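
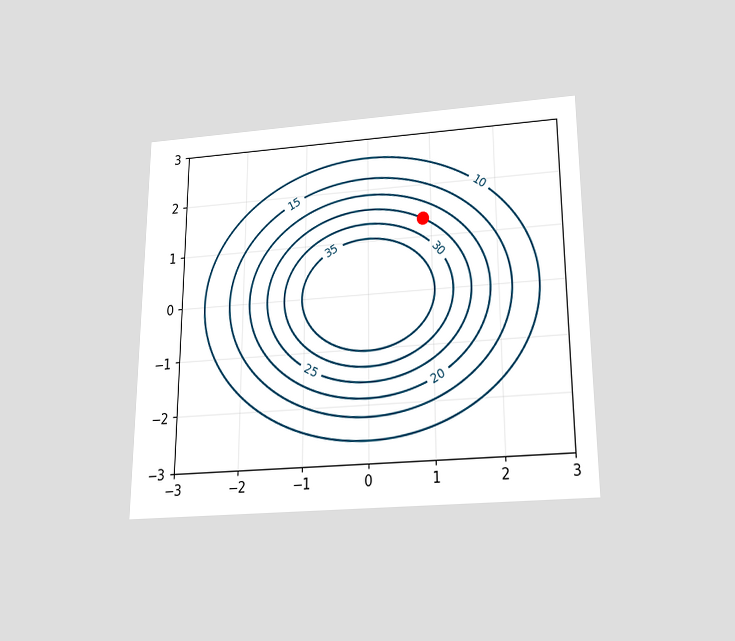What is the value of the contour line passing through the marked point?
The chart is viewed slightly from below. The marked point sits on the contour labelled 25.

25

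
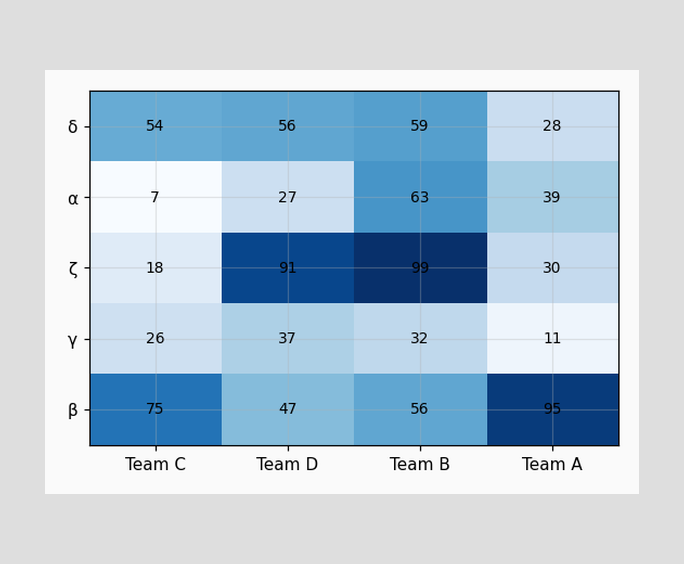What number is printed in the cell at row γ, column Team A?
11

The (γ, Team A) cell reads 11.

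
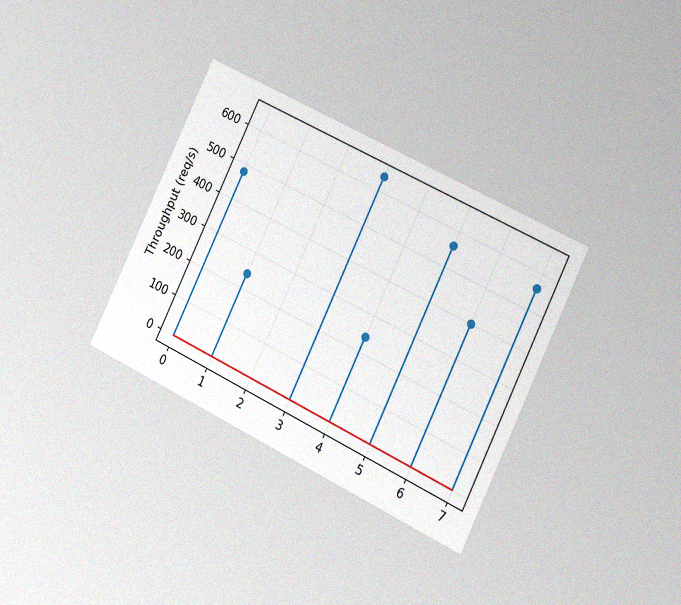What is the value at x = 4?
The chart is tilted about 26° clockwise and viewed slightly from the right, with some photo noise. The stem at x=4 reaches 240req/s.

240req/s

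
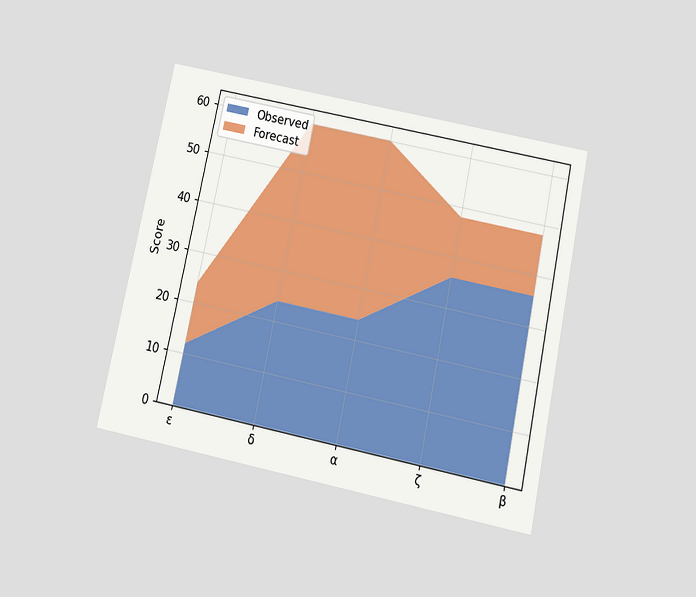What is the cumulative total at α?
The chart is tilted about 12° clockwise and viewed slightly from below. The stacked total at α reaches 60.

60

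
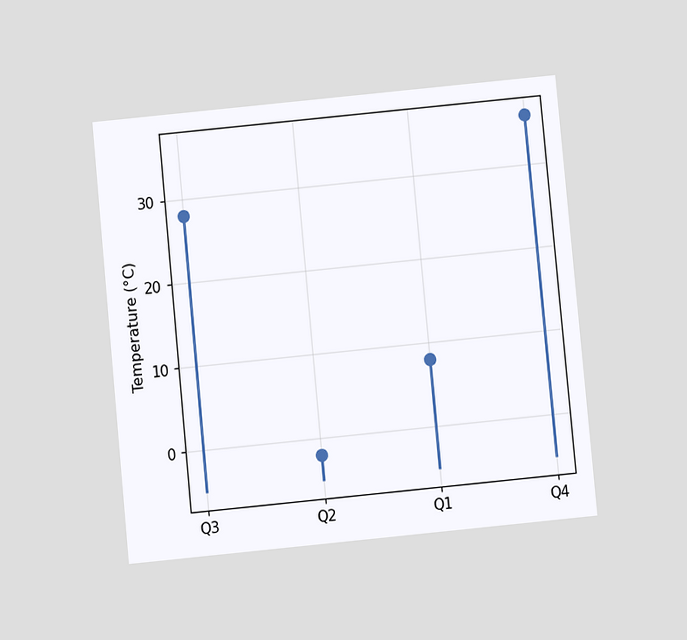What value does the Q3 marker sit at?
The chart is tilted about 5° counter-clockwise and viewed slightly from below. The Q3 marker sits at 28°C.

28°C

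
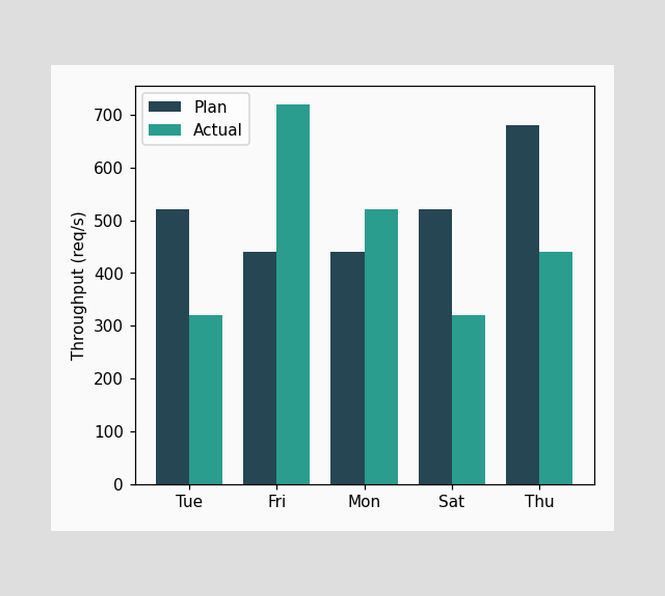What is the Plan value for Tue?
520req/s

The Plan bar at Tue reaches 520req/s on the y-axis.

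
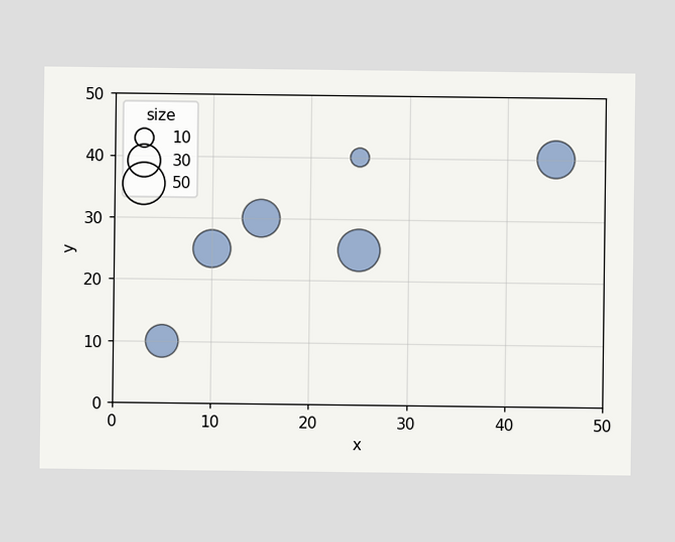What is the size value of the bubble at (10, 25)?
Matching the bubble at (10, 25) against the size legend gives 40.

40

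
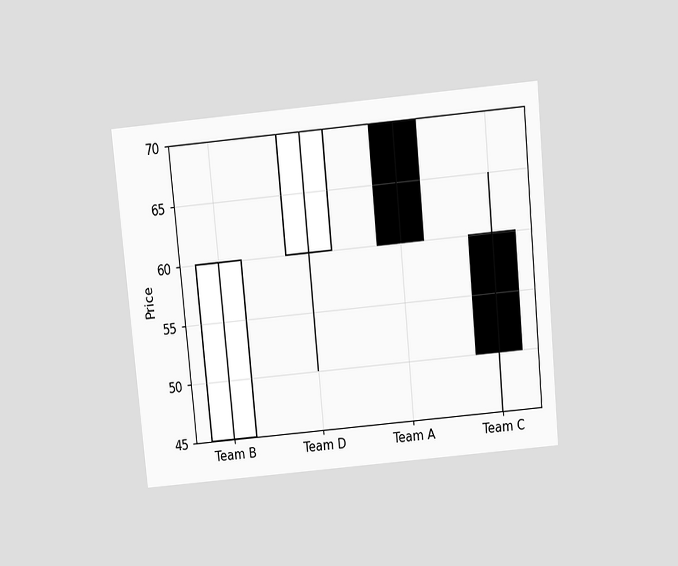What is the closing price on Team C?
50

The chart is tilted about 5° counter-clockwise and viewed slightly from above. The Team C candle closes at 50.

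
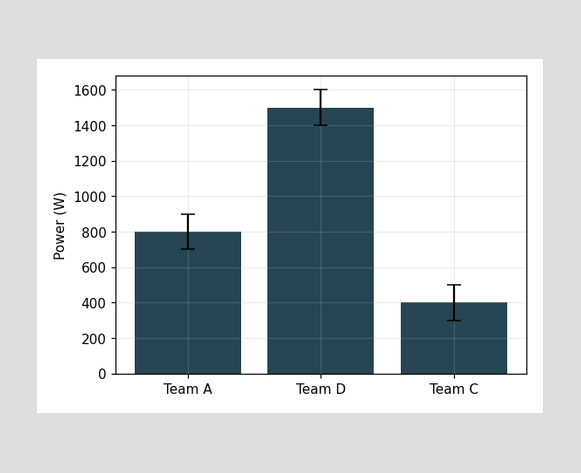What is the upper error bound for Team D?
1600W

The Team D bar's upper whisker reaches 1600W.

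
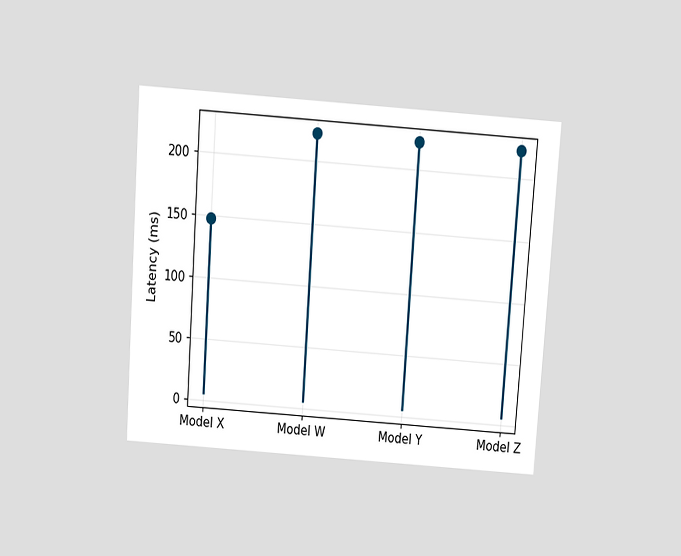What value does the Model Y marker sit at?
The chart is tilted about 4° clockwise and viewed slightly from above. The Model Y marker sits at 222ms.

222ms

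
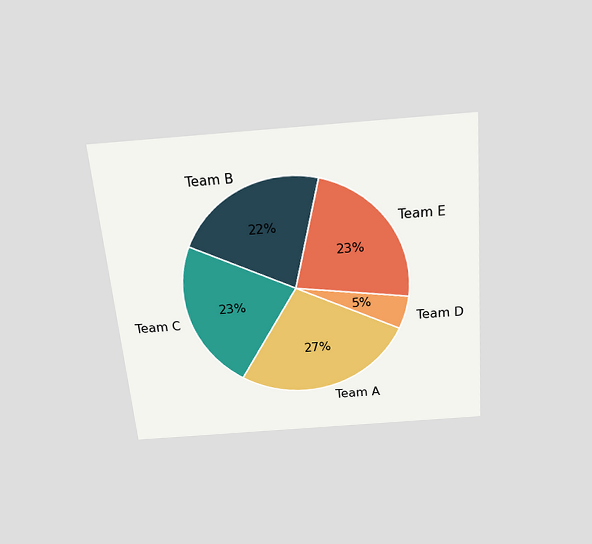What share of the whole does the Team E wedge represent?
The chart is tilted about 5° counter-clockwise and viewed slightly from above. The Team E slice takes up 23% of the pie.

23%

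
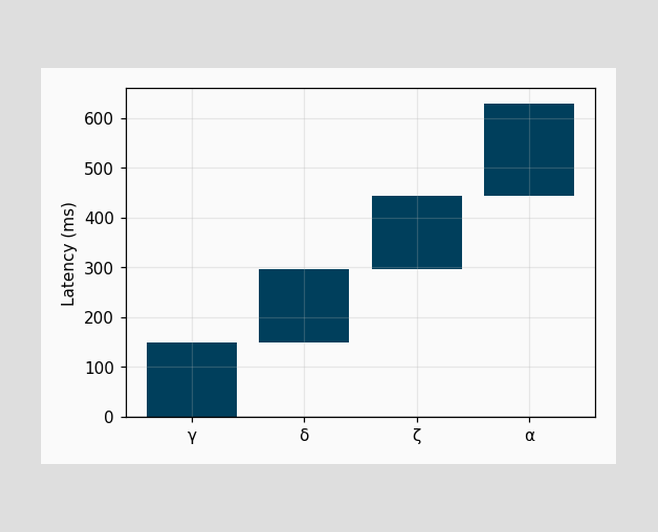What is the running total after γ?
After γ the running total reaches 148ms.

148ms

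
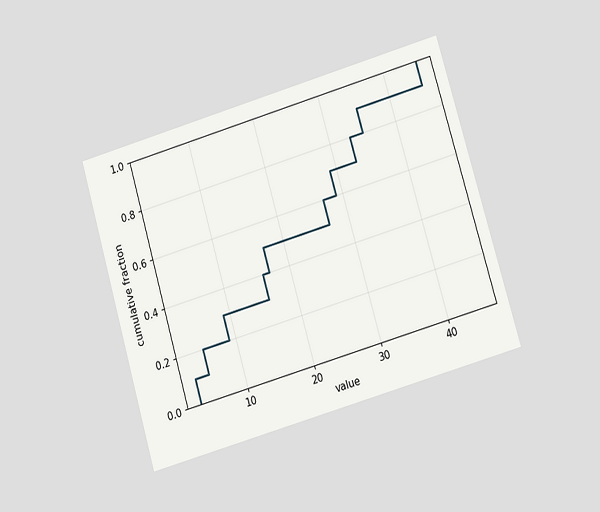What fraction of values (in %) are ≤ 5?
20%

The chart is tilted about 16° counter-clockwise and viewed at a slight angle. At x=5 the ECDF step is at 20%.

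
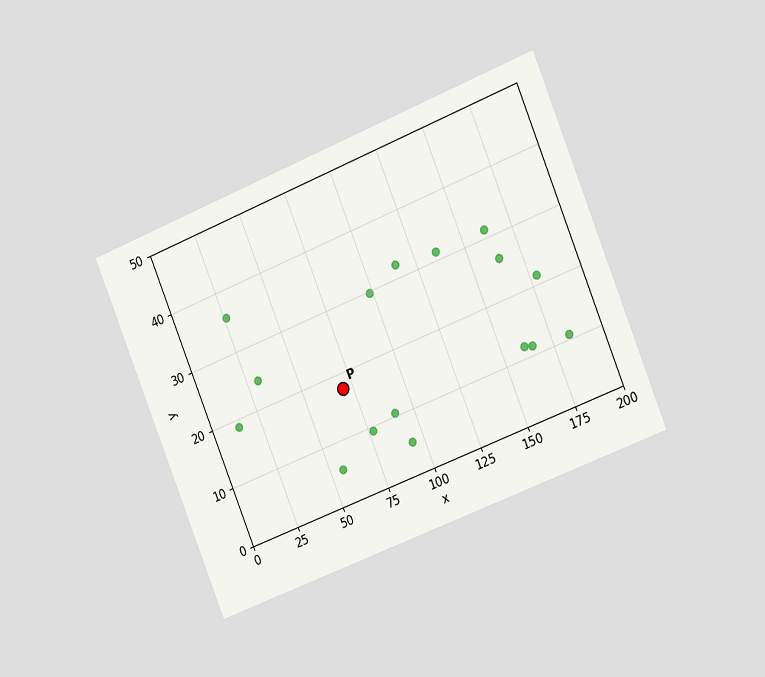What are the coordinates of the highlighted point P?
The chart is tilted about 22° counter-clockwise and viewed slightly from the right. Following the gridlines from P to each axis, P sits at (70, 17.5).

(70, 17.5)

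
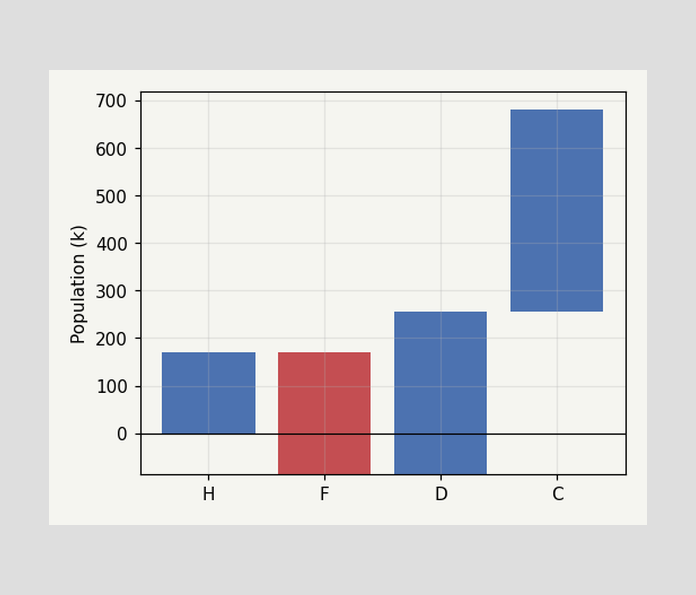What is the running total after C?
680k

After C the running total reaches 680k.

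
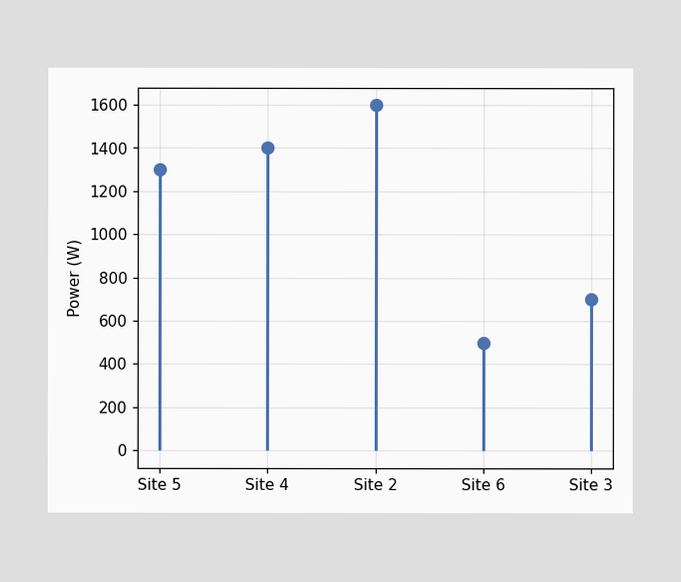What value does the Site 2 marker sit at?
1600W

The Site 2 marker sits at 1600W.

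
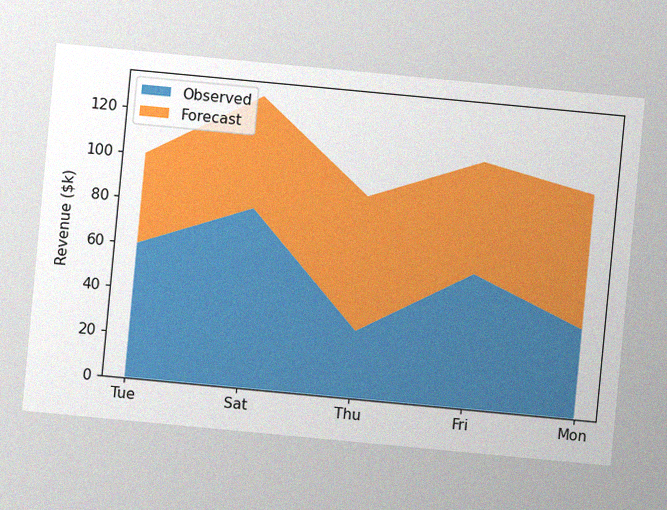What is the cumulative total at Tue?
$100k

The chart is tilted about 5° clockwise, with some photo noise. The stacked total at Tue reaches $100k.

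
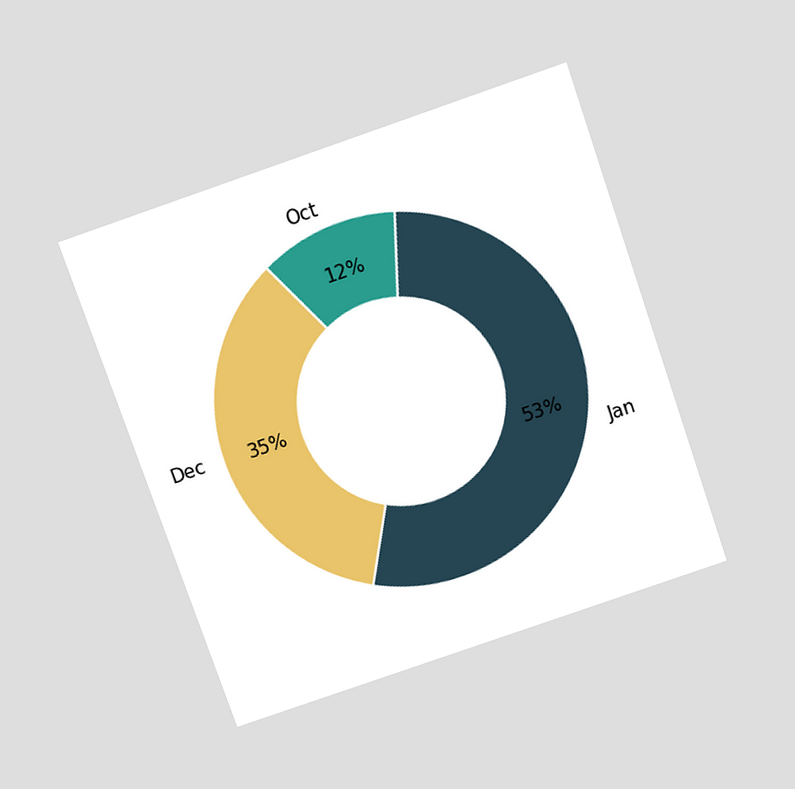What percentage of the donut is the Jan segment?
53%

The chart is tilted about 19° counter-clockwise and viewed slightly from above. The Jan segment takes up 53% of the ring.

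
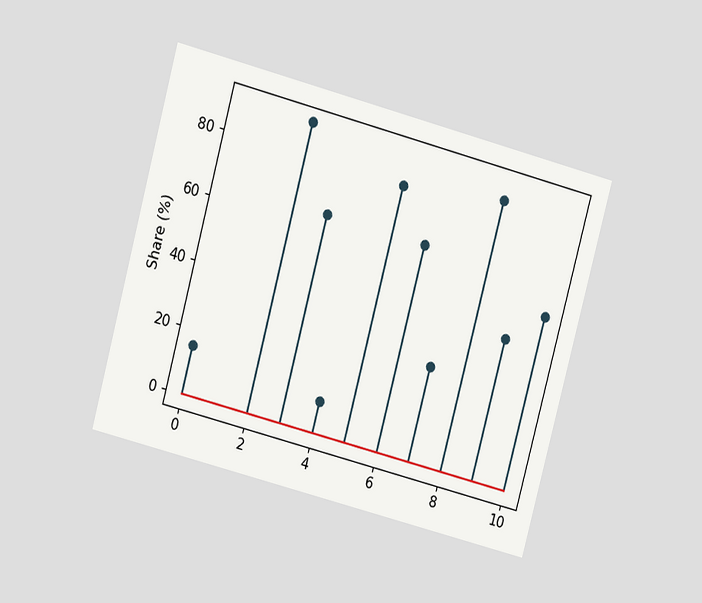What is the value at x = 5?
The chart is tilted about 15° clockwise and viewed at a slight angle. The stem at x=5 reaches 80%.

80%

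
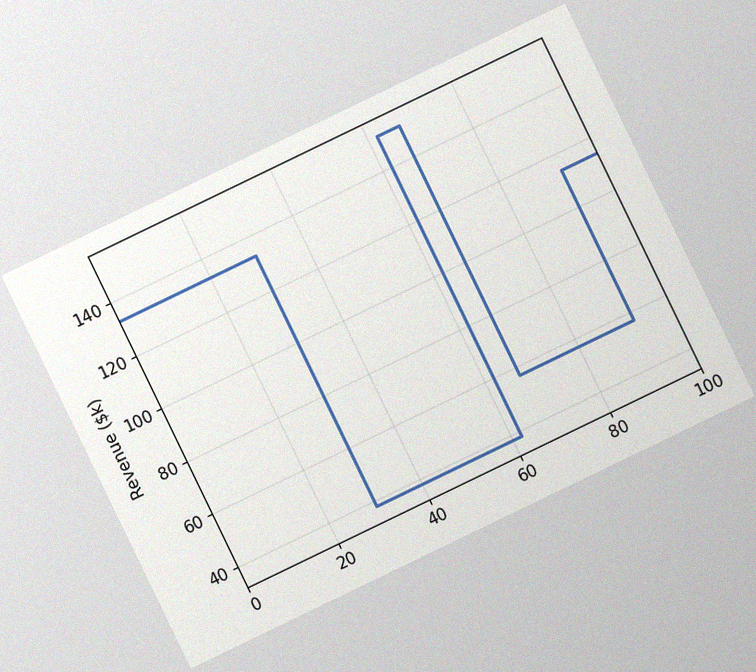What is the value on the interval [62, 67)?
The chart is tilted about 26° counter-clockwise, with some photo noise. On [62, 67) the step sits at $152k.

$152k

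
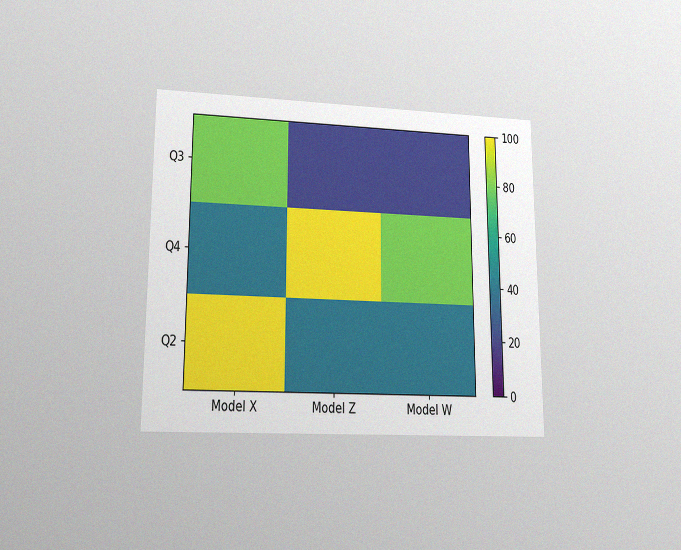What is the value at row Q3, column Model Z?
20

The chart is viewed at a slight angle, with some photo noise. Matching cell (Q3, Model Z) against the colorbar gives 20.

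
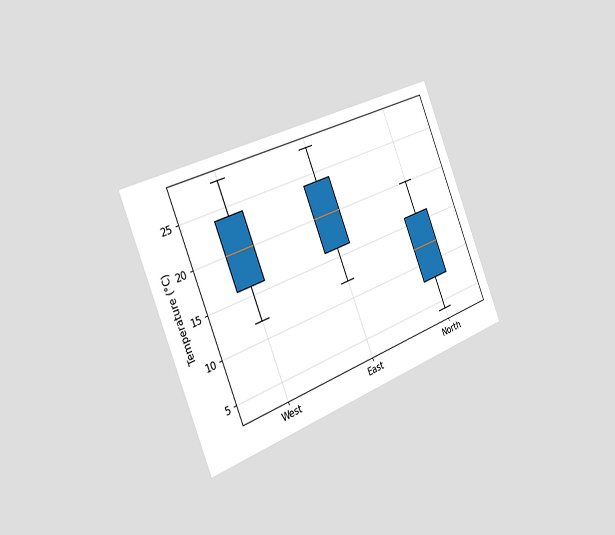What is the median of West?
The chart is tilted about 22° counter-clockwise and viewed slightly from the left. The median line in the West box sits at 20°C.

20°C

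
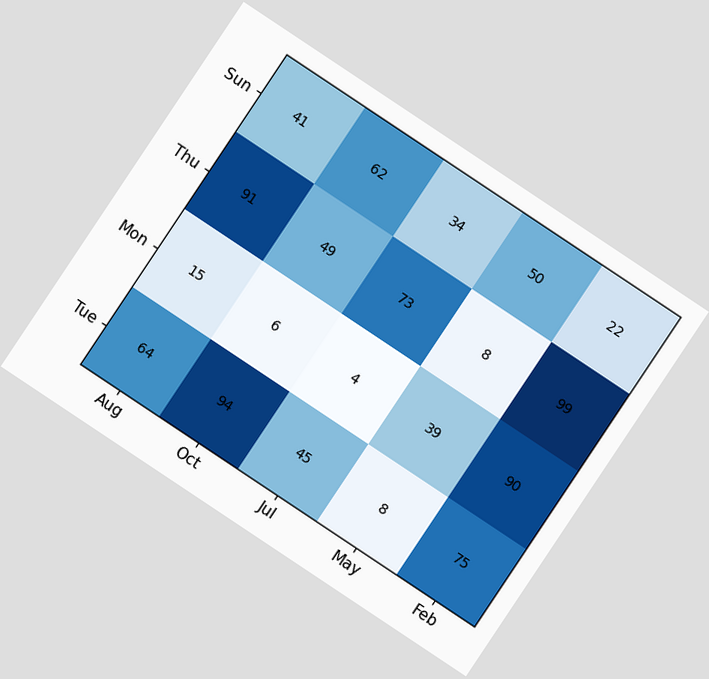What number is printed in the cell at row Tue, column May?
8

The chart is tilted about 34° clockwise. The (Tue, May) cell reads 8.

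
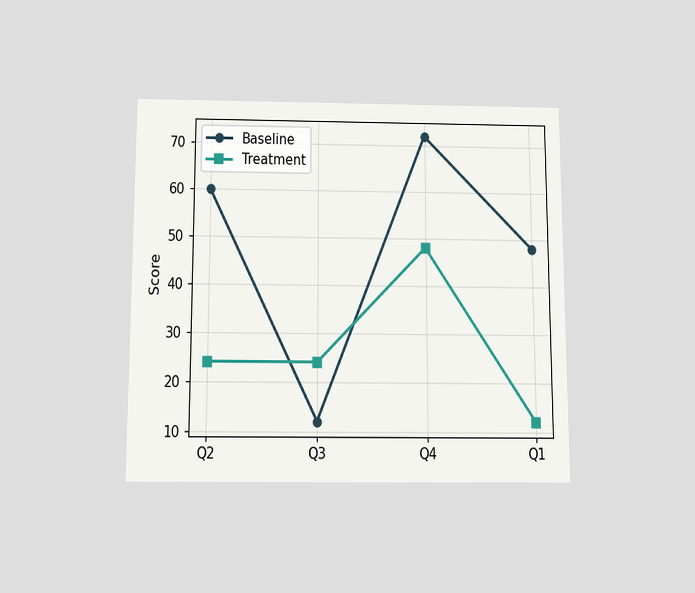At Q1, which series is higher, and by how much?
The chart is viewed slightly from below. At Q1, Baseline sits above the other line by 36.

Baseline, by 36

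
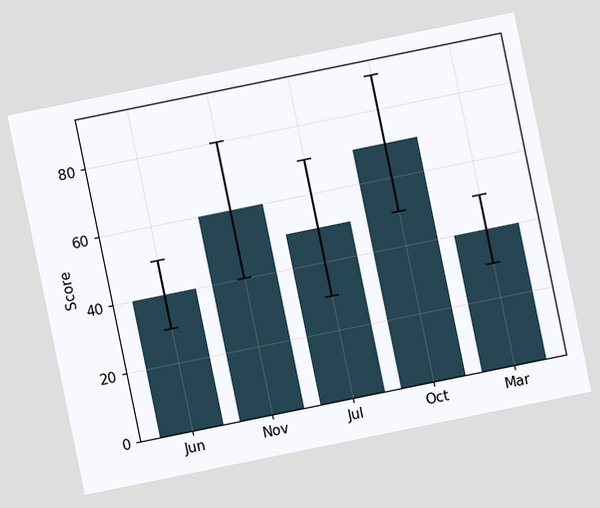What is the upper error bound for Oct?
90

The chart is tilted about 12° counter-clockwise. The Oct bar's upper whisker reaches 90.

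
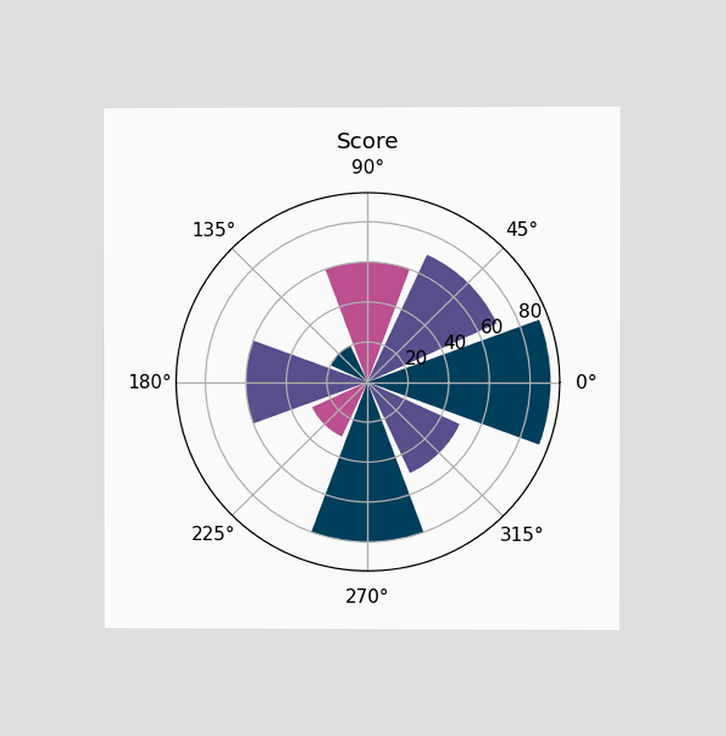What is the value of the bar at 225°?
The chart is viewed at a slight angle. The bar at 225° reaches 30 on the radial axis.

30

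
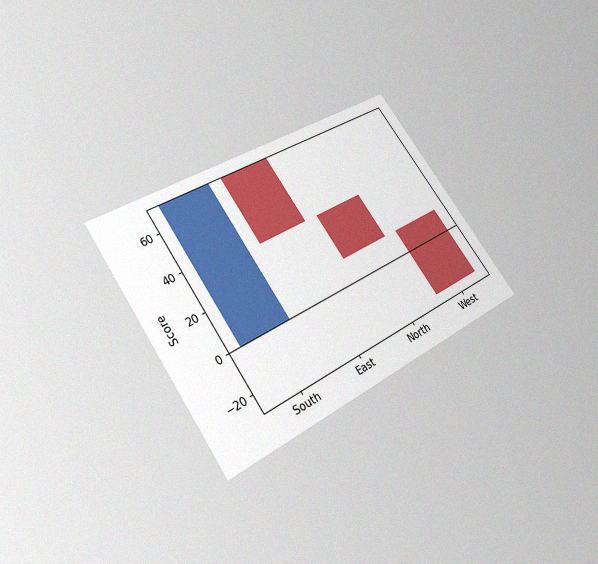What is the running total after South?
72

The chart is tilted about 34° counter-clockwise and viewed slightly from below, with some photo noise. After South the running total reaches 72.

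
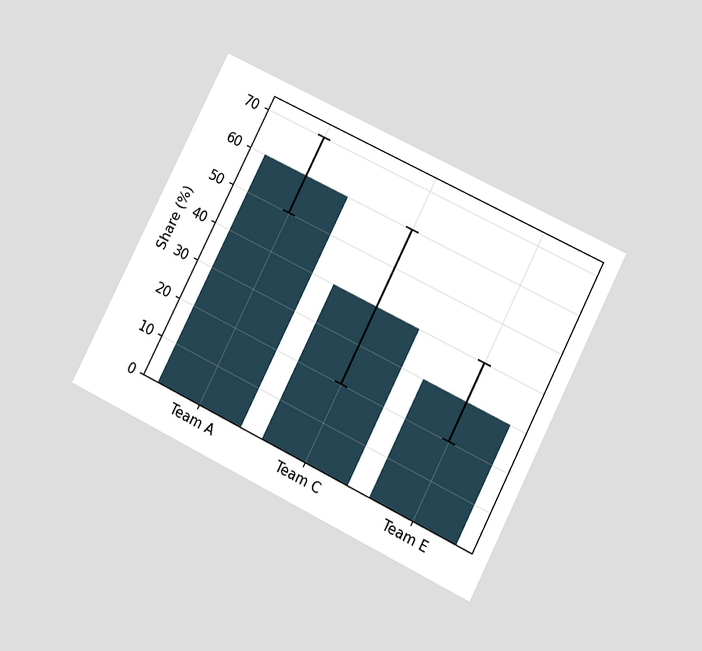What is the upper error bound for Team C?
The chart is tilted about 27° clockwise and viewed at a slight angle. The Team C bar's upper whisker reaches 60%.

60%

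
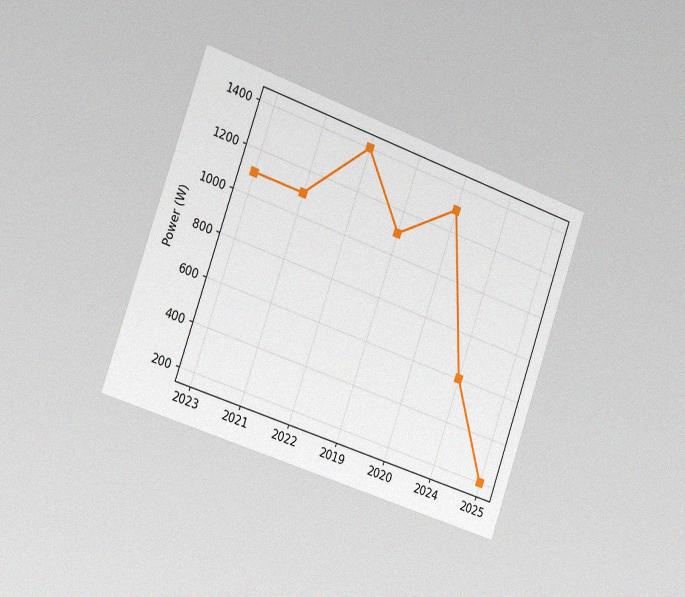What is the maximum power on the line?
1400W

The chart is tilted about 19° clockwise and viewed slightly from the left, with some photo noise. The highest point is at 2022, and reading across to the y-axis gives 1400W.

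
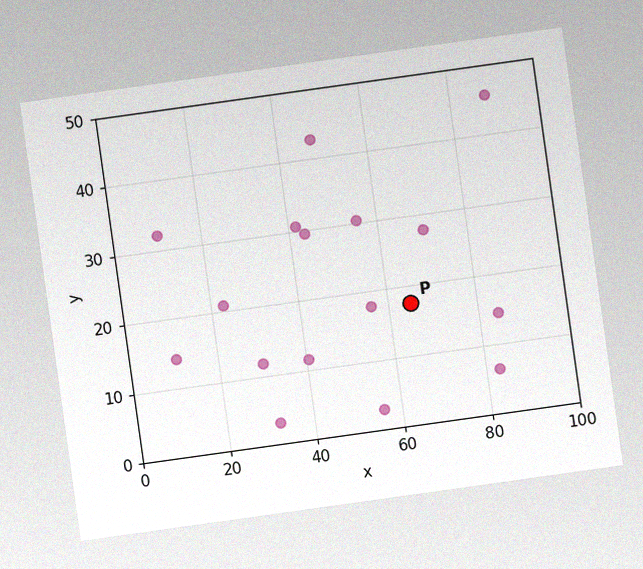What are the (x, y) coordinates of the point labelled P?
(65, 17.5)

The chart is tilted about 8° counter-clockwise, with some photo noise. Following the gridlines from P to each axis, P sits at (65, 17.5).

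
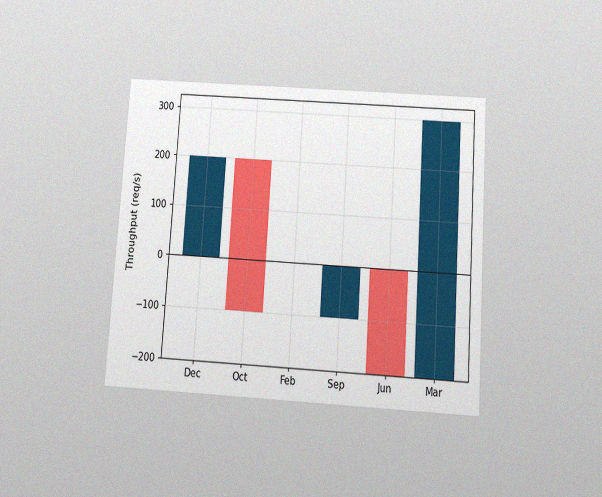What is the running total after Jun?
-200req/s

The chart is tilted about 4° clockwise and viewed slightly from below, with some photo noise. After Jun the running total reaches -200req/s.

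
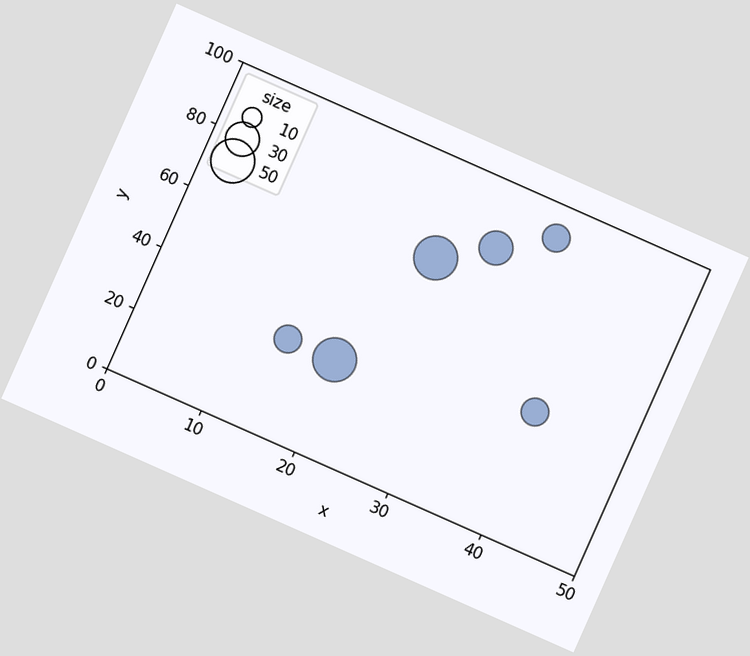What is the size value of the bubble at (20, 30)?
50

The chart is tilted about 24° clockwise. Matching the bubble at (20, 30) against the size legend gives 50.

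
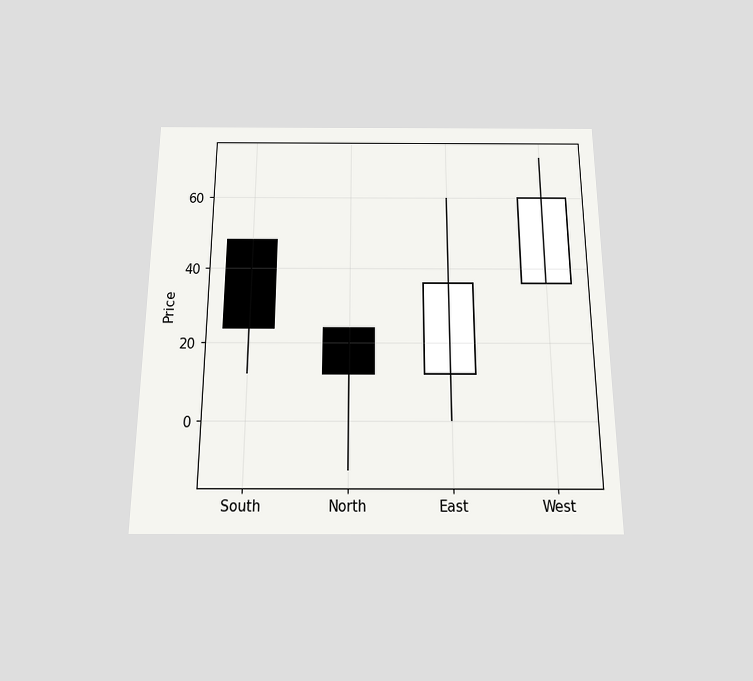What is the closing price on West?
The chart is viewed slightly from below. The West candle closes at 60.

60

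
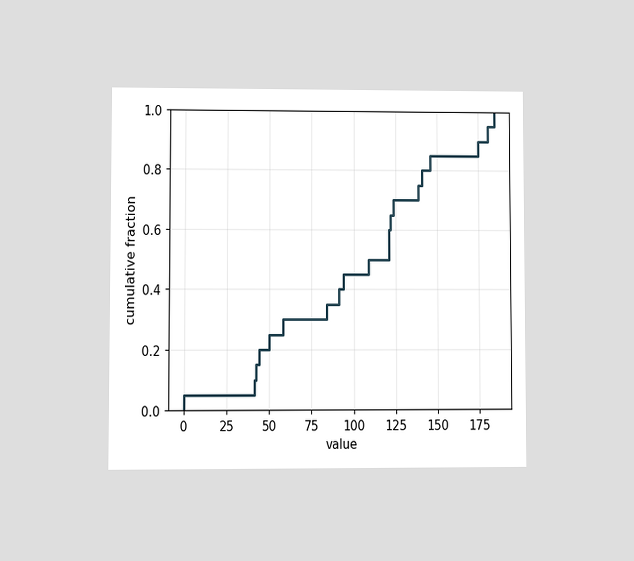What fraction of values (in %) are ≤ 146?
The chart is viewed at a slight angle. At x=146 the ECDF step is at 85%.

85%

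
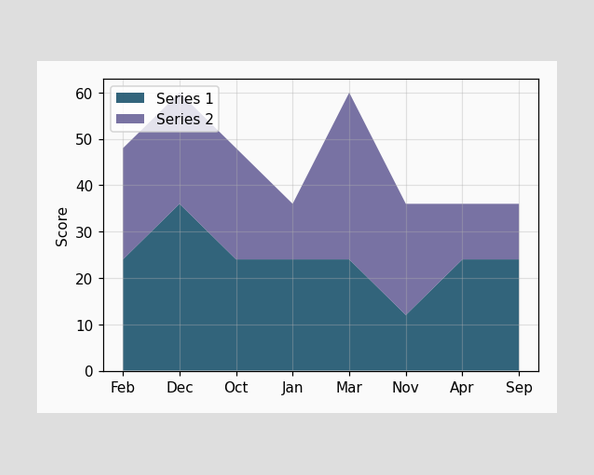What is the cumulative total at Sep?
36

The stacked total at Sep reaches 36.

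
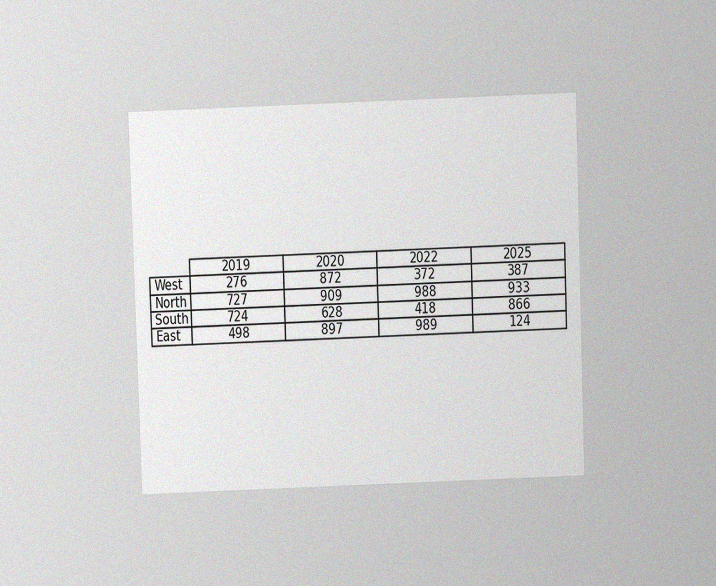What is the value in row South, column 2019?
The chart is tilted about 2° counter-clockwise and viewed slightly from above, with some photo noise. The (South, 2019) cell reads 724.

724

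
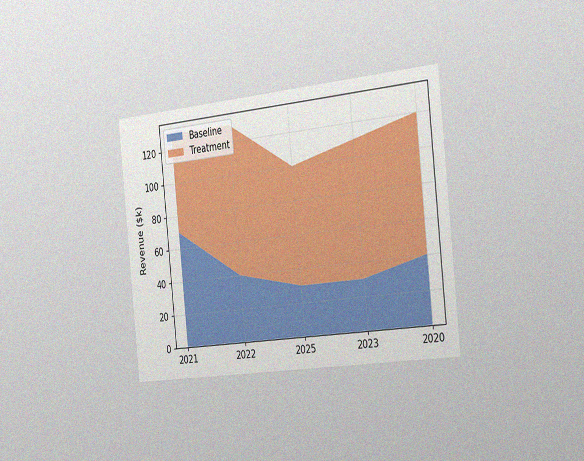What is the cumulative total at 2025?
The chart is tilted about 6° counter-clockwise and viewed slightly from the right, with some photo noise. The stacked total at 2025 reaches $100k.

$100k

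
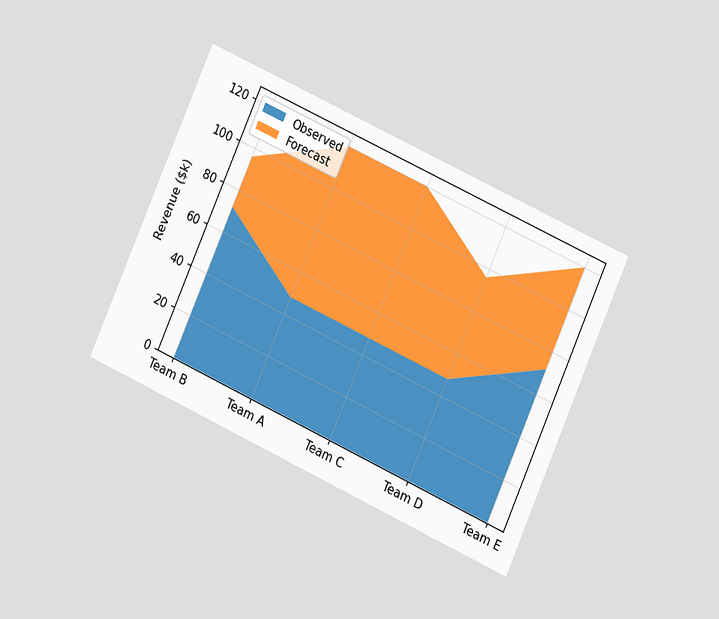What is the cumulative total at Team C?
$120k

The chart is tilted about 24° clockwise and viewed at a slight angle. The stacked total at Team C reaches $120k.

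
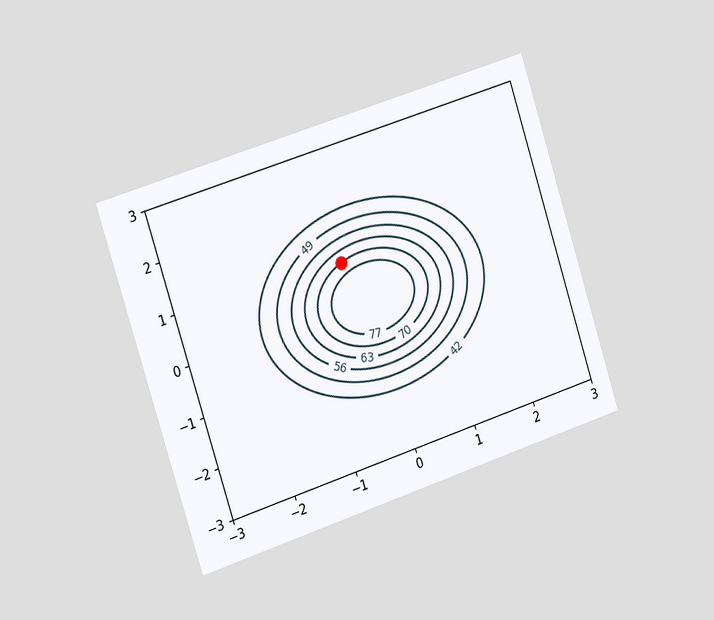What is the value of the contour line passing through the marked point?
70

The chart is tilted about 18° counter-clockwise and viewed slightly from the left. The marked point sits on the contour labelled 70.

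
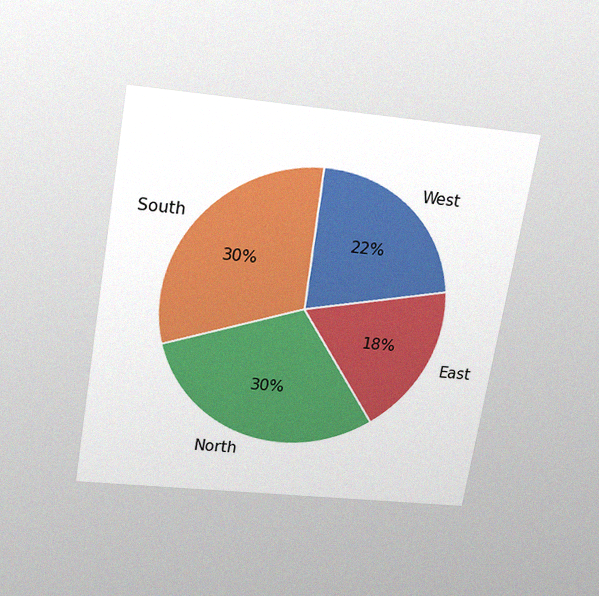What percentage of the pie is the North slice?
The chart is tilted about 9° clockwise and viewed slightly from above, with some photo noise. The North slice takes up 30% of the pie.

30%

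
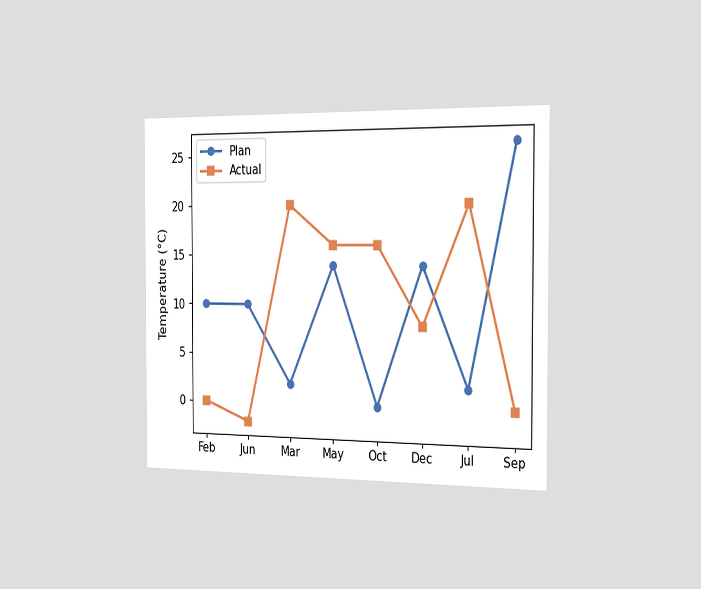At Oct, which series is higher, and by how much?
Actual, by 16°C

The chart is viewed slightly from the right. At Oct, Actual sits above the other line by 16°C.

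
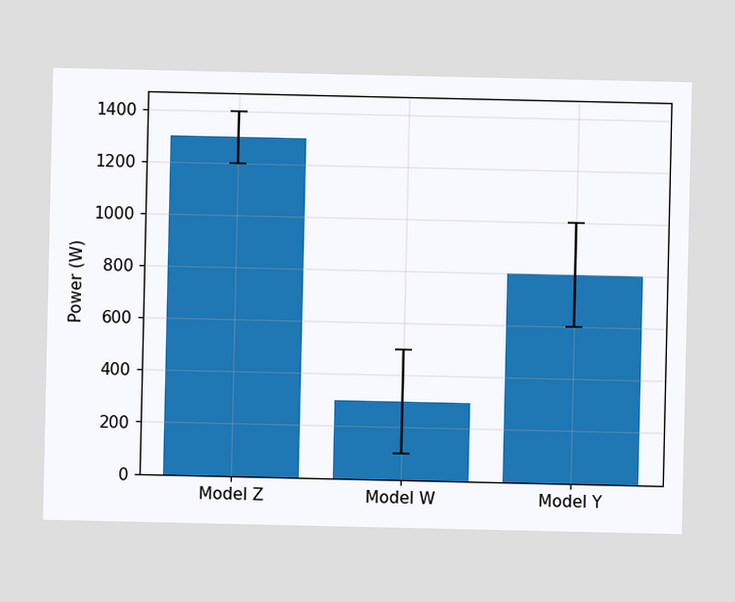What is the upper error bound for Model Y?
1000W

The Model Y bar's upper whisker reaches 1000W.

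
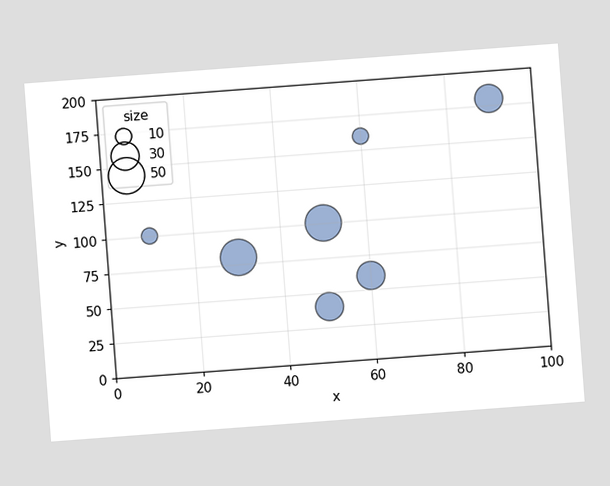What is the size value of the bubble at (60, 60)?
The chart is tilted about 4° counter-clockwise. Matching the bubble at (60, 60) against the size legend gives 30.

30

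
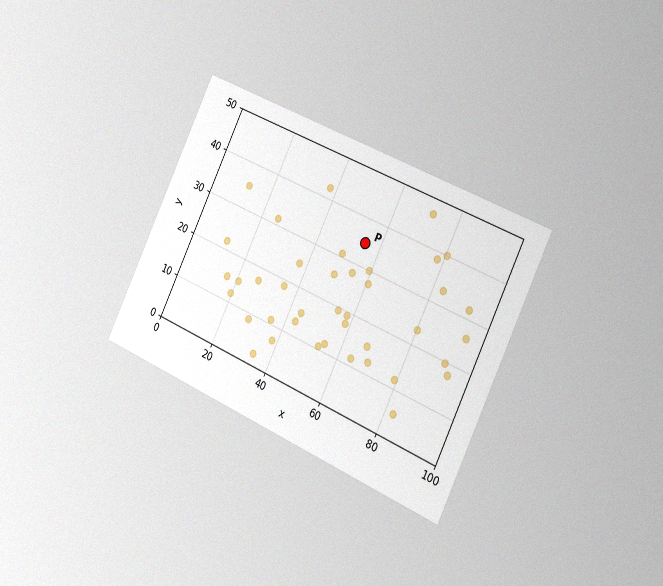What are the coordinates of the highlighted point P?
(55, 35)

The chart is tilted about 25° clockwise and viewed slightly from the right, with some photo noise. Following the gridlines from P to each axis, P sits at (55, 35).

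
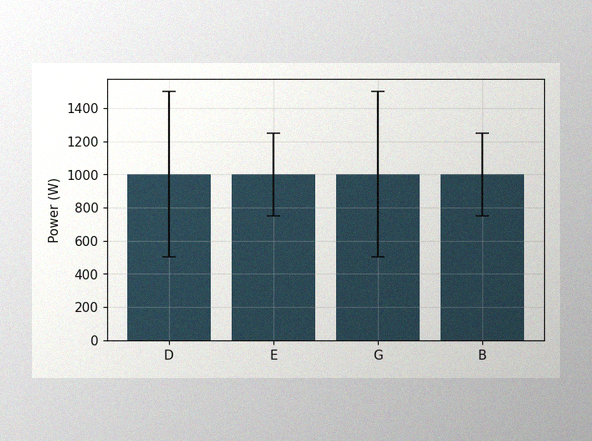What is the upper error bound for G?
The image has some photo noise and uneven lighting. The G bar's upper whisker reaches 1500W.

1500W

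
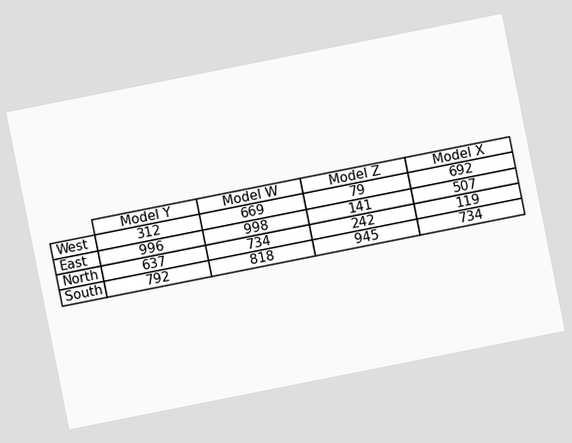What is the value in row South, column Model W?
818

The chart is tilted about 11° counter-clockwise. The (South, Model W) cell reads 818.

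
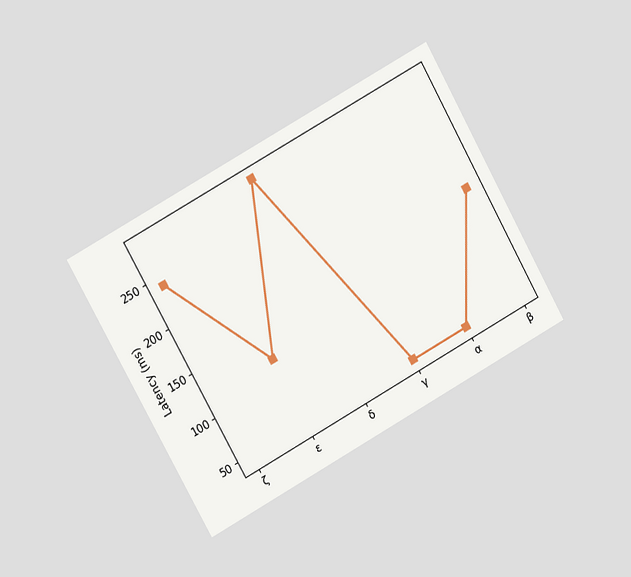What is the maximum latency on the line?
285ms

The chart is tilted about 29° counter-clockwise and viewed at a slight angle. The highest point is at δ, and reading across to the y-axis gives 285ms.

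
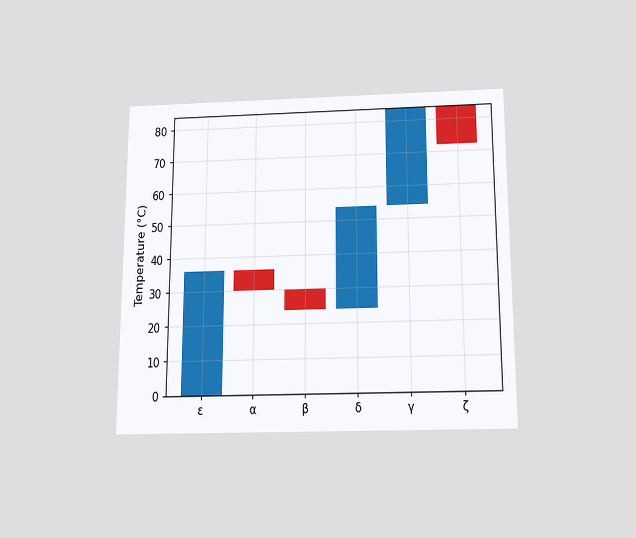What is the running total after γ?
The chart is viewed slightly from below. After γ the running total reaches 84°C.

84°C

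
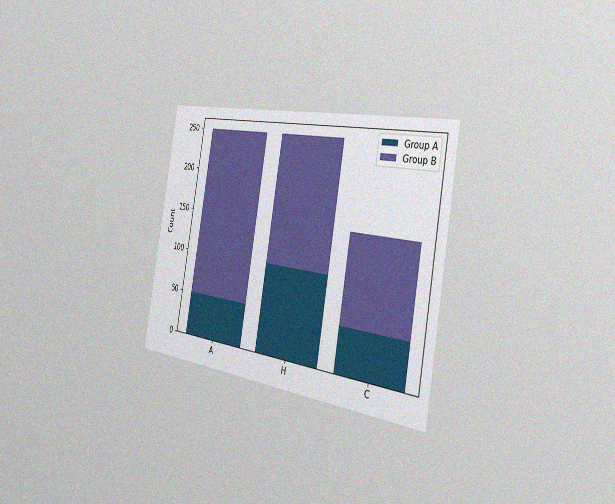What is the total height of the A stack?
The chart is tilted about 10° clockwise and viewed slightly from the right, with some photo noise. The A stack's top reaches 250 on the y-axis.

250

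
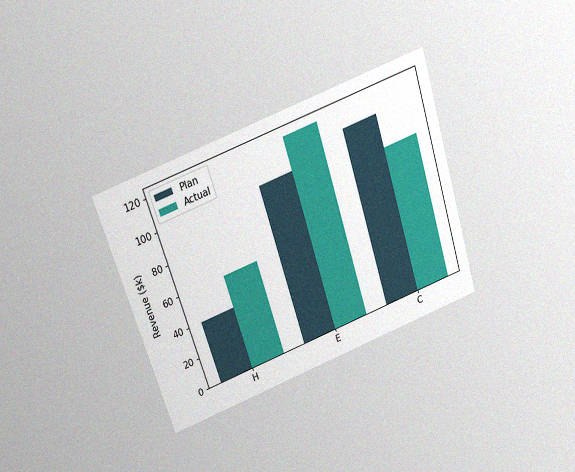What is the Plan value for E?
$100k

The chart is tilted about 18° counter-clockwise and viewed slightly from above, with some photo noise. The Plan bar at E reaches $100k on the y-axis.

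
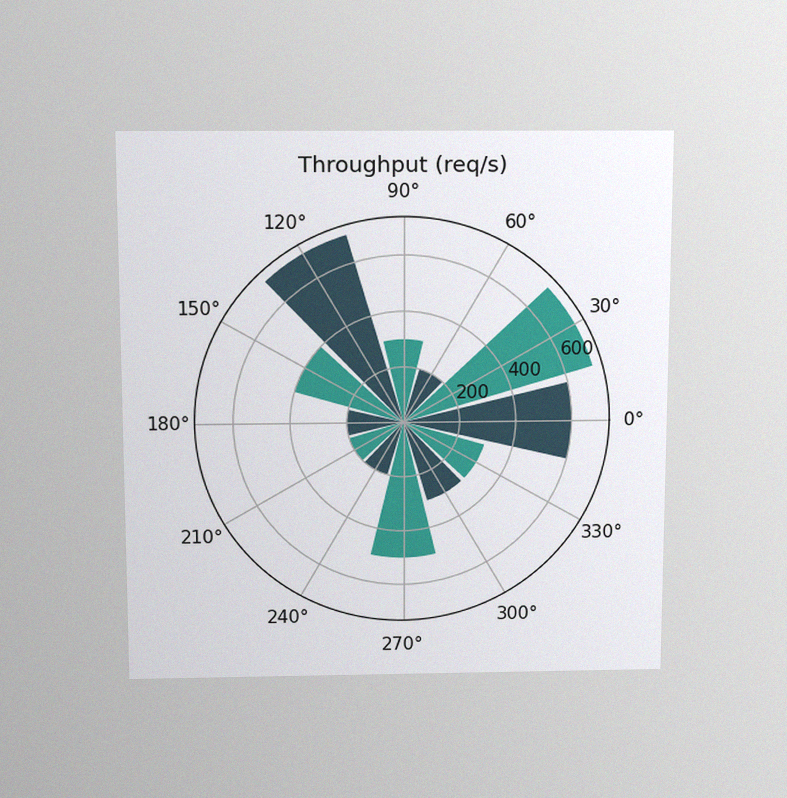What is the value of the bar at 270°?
500req/s

The chart is viewed slightly from above, with some photo noise. The bar at 270° reaches 500req/s on the radial axis.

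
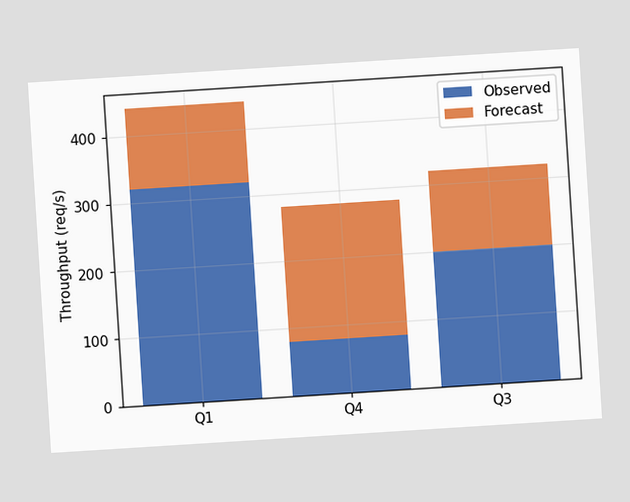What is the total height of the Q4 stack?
280req/s

The chart is tilted about 4° counter-clockwise. The Q4 stack's top reaches 280req/s on the y-axis.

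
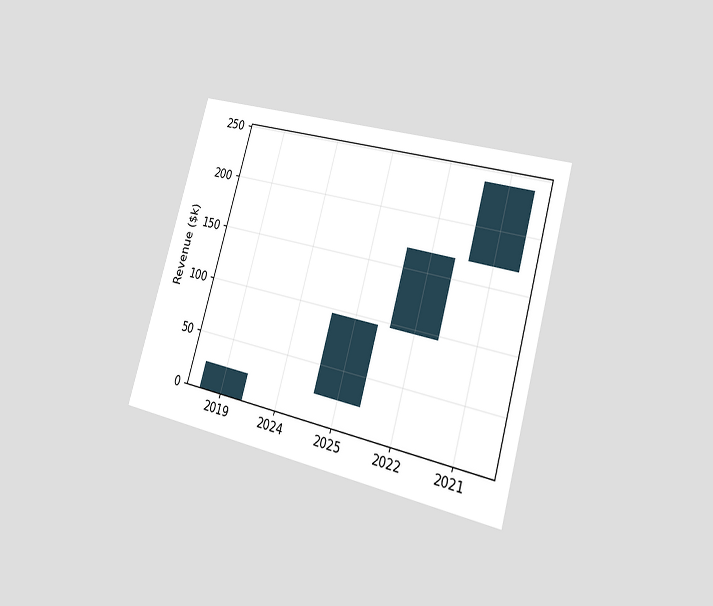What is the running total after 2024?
$24k

The chart is tilted about 16° clockwise and viewed slightly from the right. After 2024 the running total reaches $24k.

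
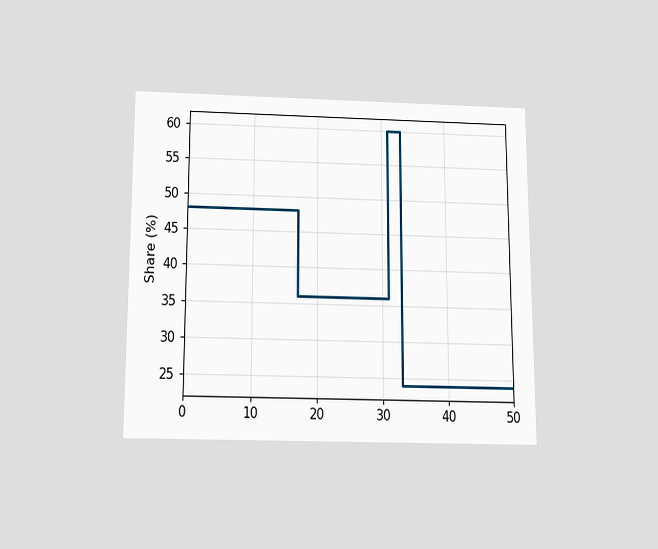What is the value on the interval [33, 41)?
24%

The chart is viewed slightly from below. On [33, 41) the step sits at 24%.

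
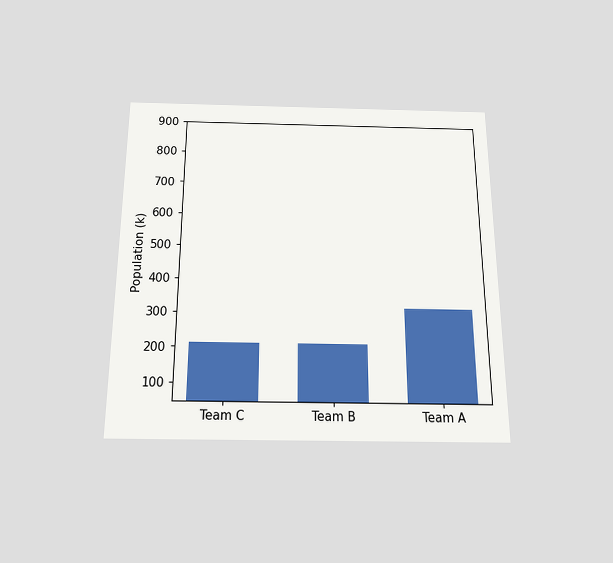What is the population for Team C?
The chart is viewed slightly from below. Reading along the chart's y-axis, the Team C bar reaches 212k.

212k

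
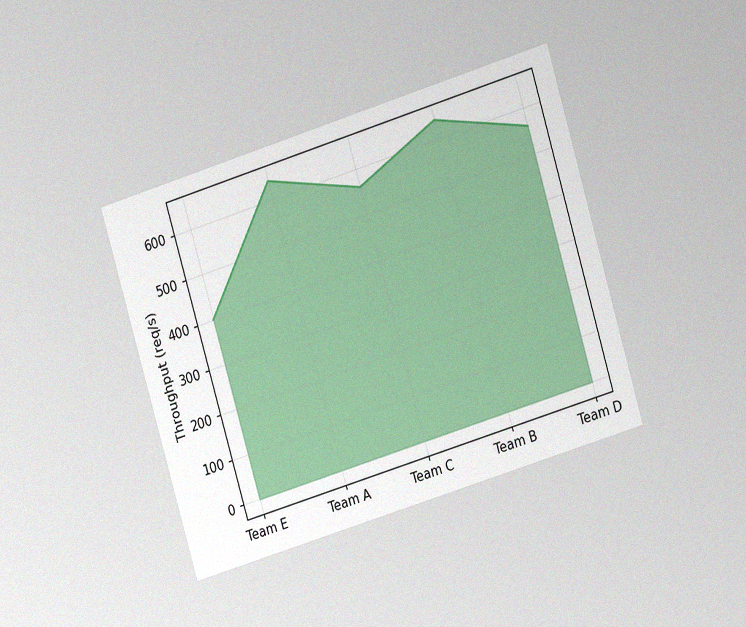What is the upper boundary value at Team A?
640req/s

The chart is tilted about 17° counter-clockwise and viewed at a slight angle, with some photo noise. At Team A the upper boundary is at 640req/s.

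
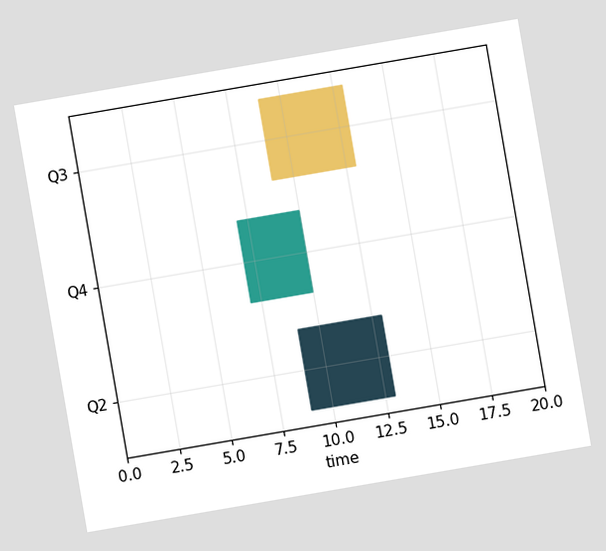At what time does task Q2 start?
The chart is tilted about 10° counter-clockwise. The Q2 bar begins at t=9.

9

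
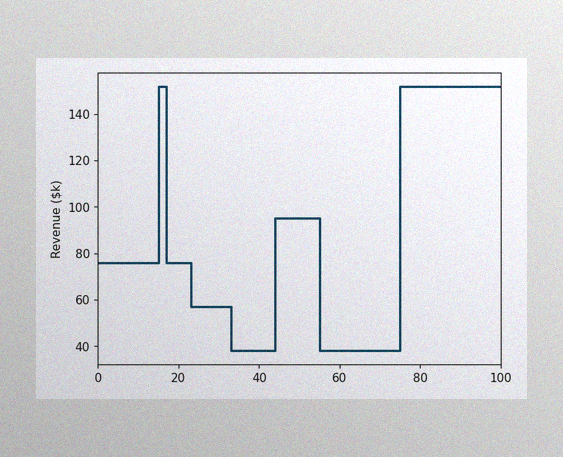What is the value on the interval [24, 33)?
$57k

The image has some photo noise and uneven lighting. On [24, 33) the step sits at $57k.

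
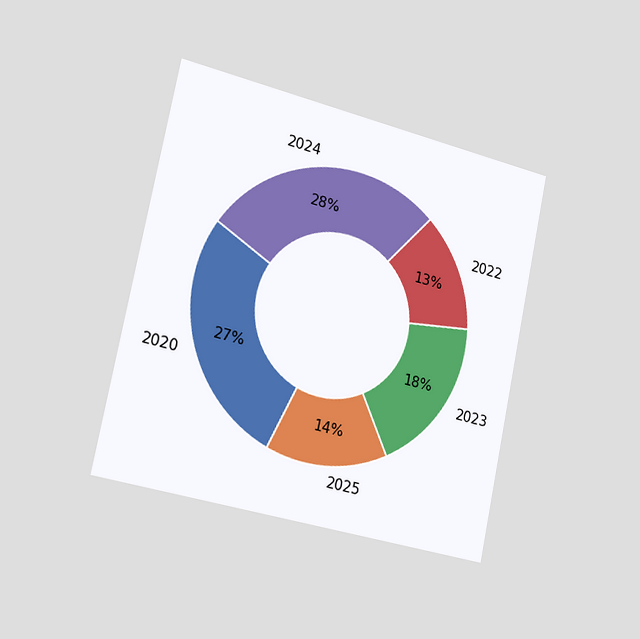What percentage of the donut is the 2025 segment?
The chart is tilted about 12° clockwise and viewed slightly from the left. The 2025 segment takes up 14% of the ring.

14%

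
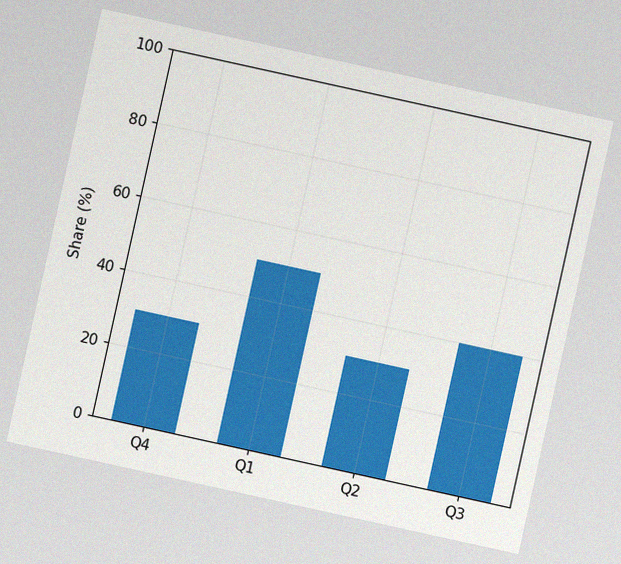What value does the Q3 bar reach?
40%

The chart is tilted about 12° clockwise, with some photo noise. Reading along the chart's y-axis, the Q3 bar reaches 40%.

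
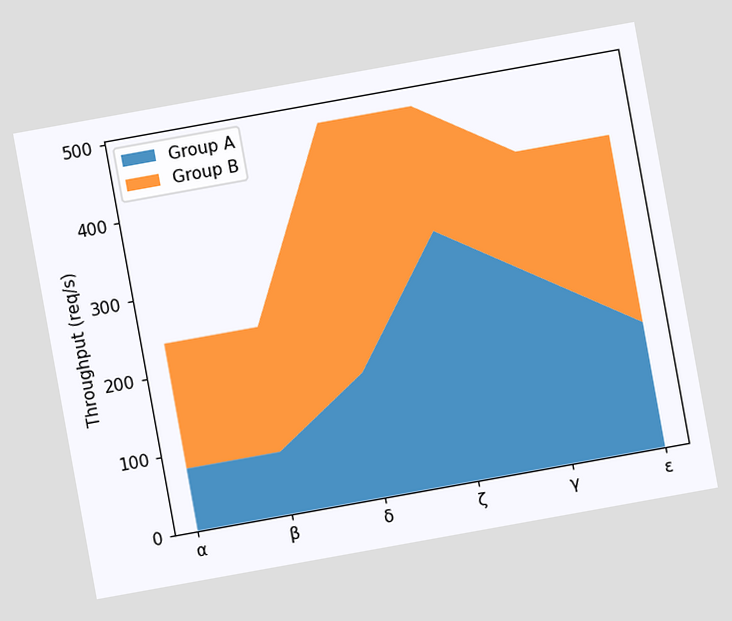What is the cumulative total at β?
240req/s

The chart is tilted about 10° counter-clockwise. The stacked total at β reaches 240req/s.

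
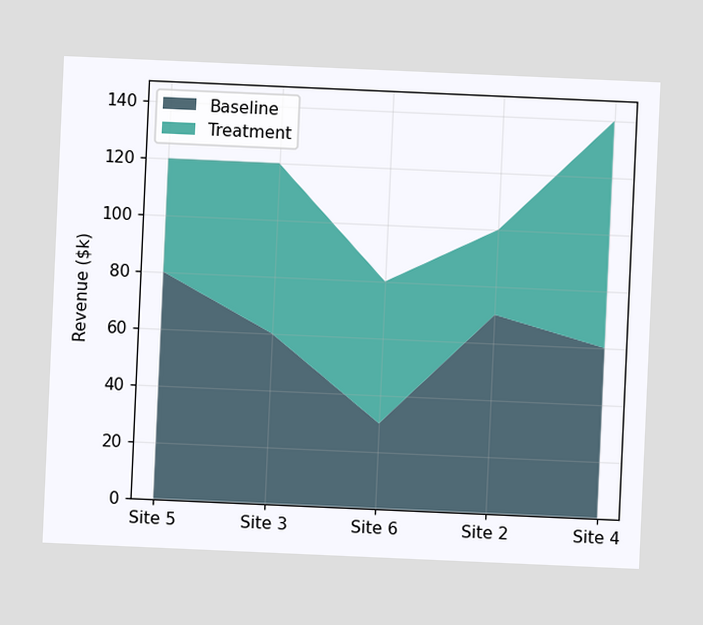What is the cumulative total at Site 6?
The chart is tilted about 3° clockwise. The stacked total at Site 6 reaches $80k.

$80k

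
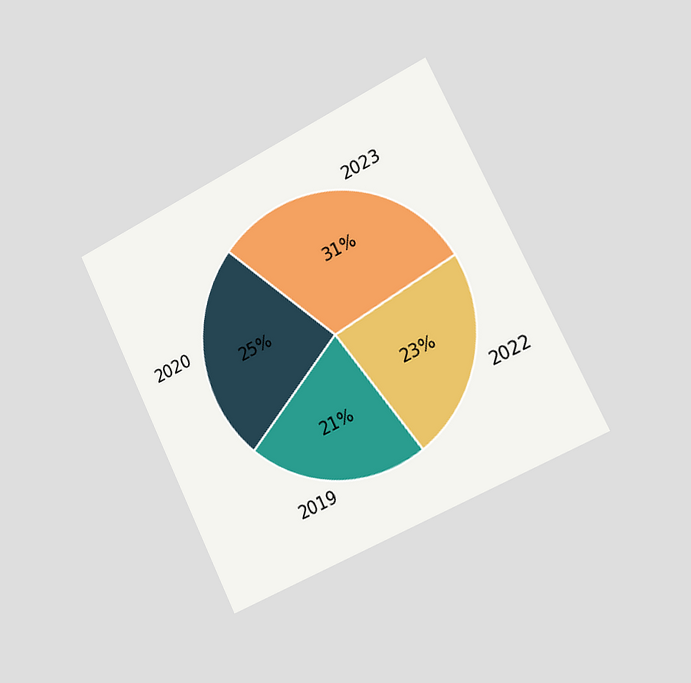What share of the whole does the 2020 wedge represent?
The chart is tilted about 26° counter-clockwise and viewed slightly from the right. The 2020 slice takes up 25% of the pie.

25%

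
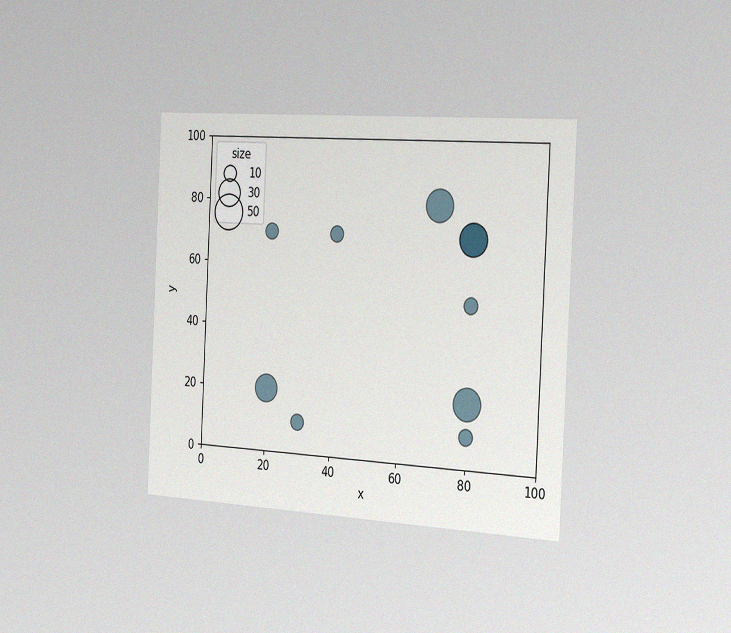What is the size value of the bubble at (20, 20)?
The chart is tilted about 3° clockwise and viewed slightly from the right, with some photo noise. Matching the bubble at (20, 20) against the size legend gives 30.

30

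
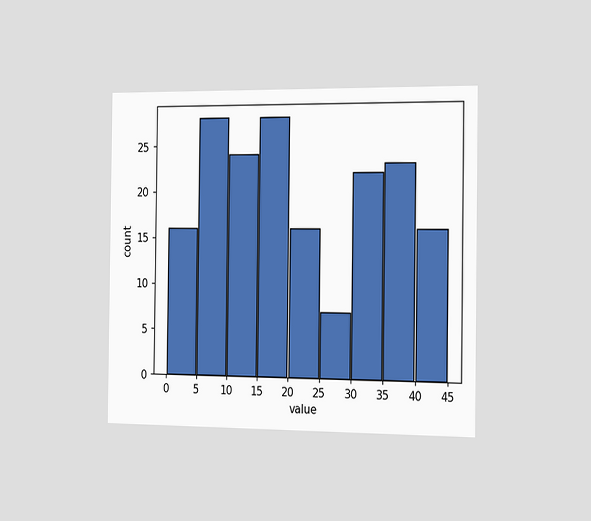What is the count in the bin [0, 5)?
The chart is viewed slightly from the right. The [0, 5) bin has height 16.

16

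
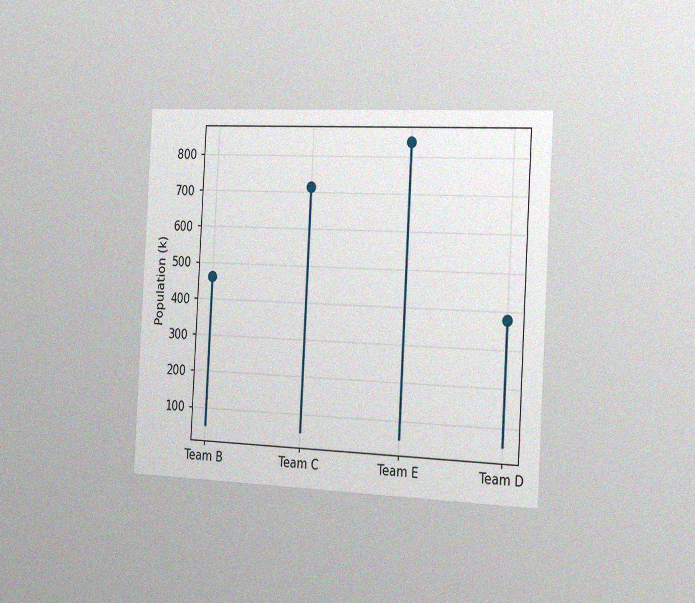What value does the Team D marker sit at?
The chart is tilted about 3° clockwise and viewed slightly from the right, with some photo noise. The Team D marker sits at 378k.

378k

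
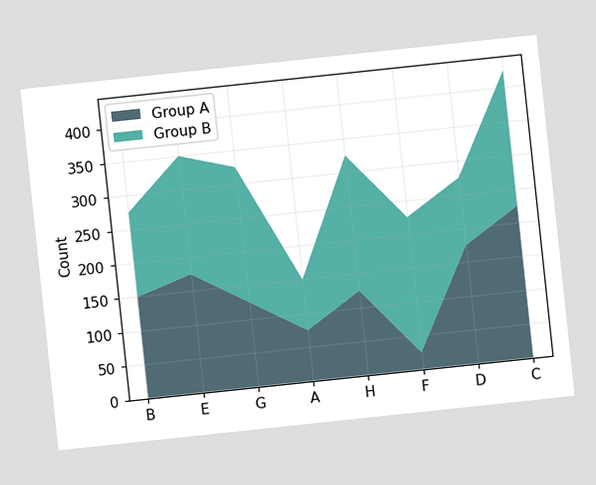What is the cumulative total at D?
275

The chart is tilted about 6° counter-clockwise. The stacked total at D reaches 275.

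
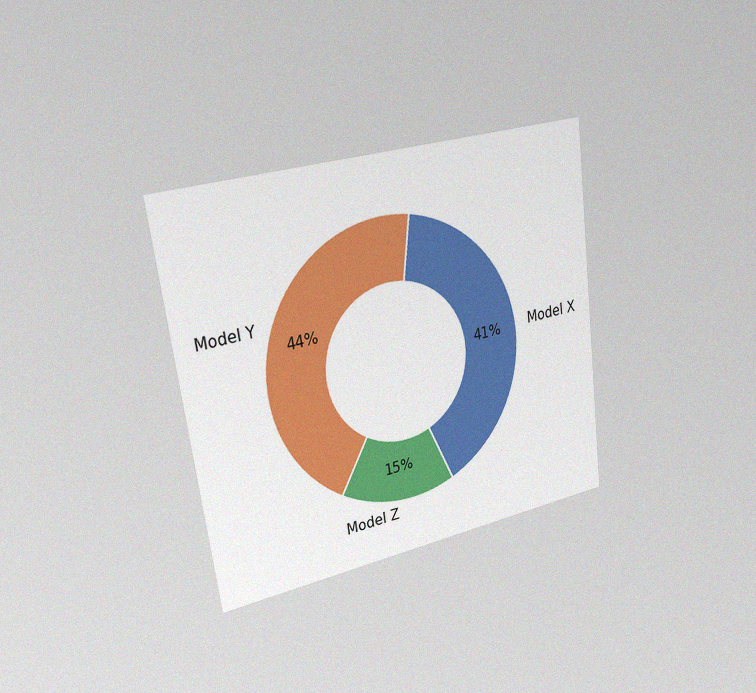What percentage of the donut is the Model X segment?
The chart is tilted about 8° counter-clockwise and viewed slightly from the left, with some photo noise. The Model X segment takes up 41% of the ring.

41%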